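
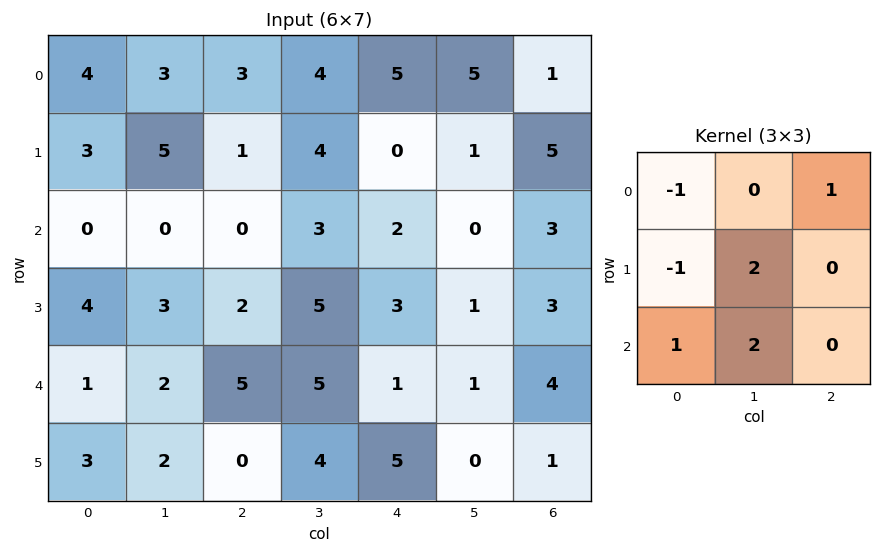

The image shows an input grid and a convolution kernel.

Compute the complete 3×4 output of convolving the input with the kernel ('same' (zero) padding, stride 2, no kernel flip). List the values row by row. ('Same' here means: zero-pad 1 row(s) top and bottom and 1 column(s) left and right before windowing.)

Output[0,0]: The receptive field on the zero-padded input at this output position is [0 0 0 / 0 4 3 / 0 3 5]. Elementwise product with the kernel and sum: 0·-1 + 0·1 + 0·-1 + 4·2 + 0·1 + 3·2.
Output[0,1]: The receptive field on the zero-padded input at this output position is [0 0 0 / 3 3 4 / 5 1 4]. Elementwise product with the kernel and sum: 0·-1 + 0·1 + 3·-1 + 3·2 + 5·1 + 1·2.

14 10 10 8
13 6 9 12
11 12 7 8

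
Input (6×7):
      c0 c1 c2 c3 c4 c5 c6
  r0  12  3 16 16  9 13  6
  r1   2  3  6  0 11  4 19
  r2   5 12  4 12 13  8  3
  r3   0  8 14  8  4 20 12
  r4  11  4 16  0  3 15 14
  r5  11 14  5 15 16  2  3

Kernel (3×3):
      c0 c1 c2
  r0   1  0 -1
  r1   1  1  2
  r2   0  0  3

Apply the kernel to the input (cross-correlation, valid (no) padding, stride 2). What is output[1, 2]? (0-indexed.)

The receptive field on the input at this output position is [13 8 3 / 4 20 12 / 3 15 14]. Elementwise product with the kernel and sum: 13·1 + 3·-1 + 4·1 + 20·1 + 12·2 + 14·3.

100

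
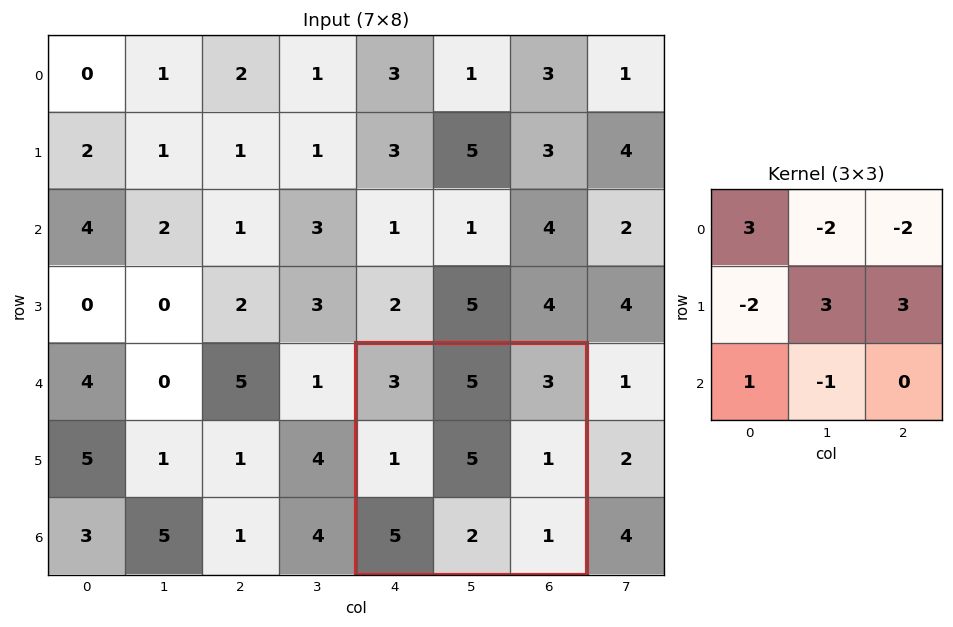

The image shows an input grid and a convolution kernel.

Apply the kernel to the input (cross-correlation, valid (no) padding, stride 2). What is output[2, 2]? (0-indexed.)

12

The receptive field on the input at this output position is [3 5 3 / 1 5 1 / 5 2 1]. Elementwise product with the kernel and sum: 3·3 + 5·-2 + 3·-2 + 1·-2 + 5·3 + 1·3 + 5·1 + 2·-1.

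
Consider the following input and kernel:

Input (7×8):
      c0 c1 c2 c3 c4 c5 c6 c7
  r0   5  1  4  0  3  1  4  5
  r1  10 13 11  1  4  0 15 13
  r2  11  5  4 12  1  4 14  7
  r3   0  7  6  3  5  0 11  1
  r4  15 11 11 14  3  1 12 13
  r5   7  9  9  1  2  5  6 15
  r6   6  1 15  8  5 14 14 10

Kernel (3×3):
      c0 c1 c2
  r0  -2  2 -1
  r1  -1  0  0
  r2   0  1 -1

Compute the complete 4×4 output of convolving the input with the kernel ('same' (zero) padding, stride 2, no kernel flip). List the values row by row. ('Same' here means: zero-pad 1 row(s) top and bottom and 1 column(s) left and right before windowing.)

Output[0,0]: The receptive field on the zero-padded input at this output position is [0 0 0 / 0 5 1 / 0 10 13]. Elementwise product with the kernel and sum: 0·-2 + 0·2 + 0·-1 + 0·-1 + 10·1 + 13·-1.

-3 9 4 1
0 -7 -1 23
-9 -8 -13 11
5 -2 -11 -27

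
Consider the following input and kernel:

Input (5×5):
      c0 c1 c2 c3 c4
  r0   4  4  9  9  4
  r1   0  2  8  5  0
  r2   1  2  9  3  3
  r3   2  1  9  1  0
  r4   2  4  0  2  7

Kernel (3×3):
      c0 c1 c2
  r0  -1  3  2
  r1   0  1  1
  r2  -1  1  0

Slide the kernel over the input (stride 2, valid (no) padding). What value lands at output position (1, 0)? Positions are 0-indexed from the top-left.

35

The receptive field on the input at this output position is [1 2 9 / 2 1 9 / 2 4 0]. Elementwise product with the kernel and sum: 1·-1 + 2·3 + 9·2 + 1·1 + 9·1 + 2·-1 + 4·1.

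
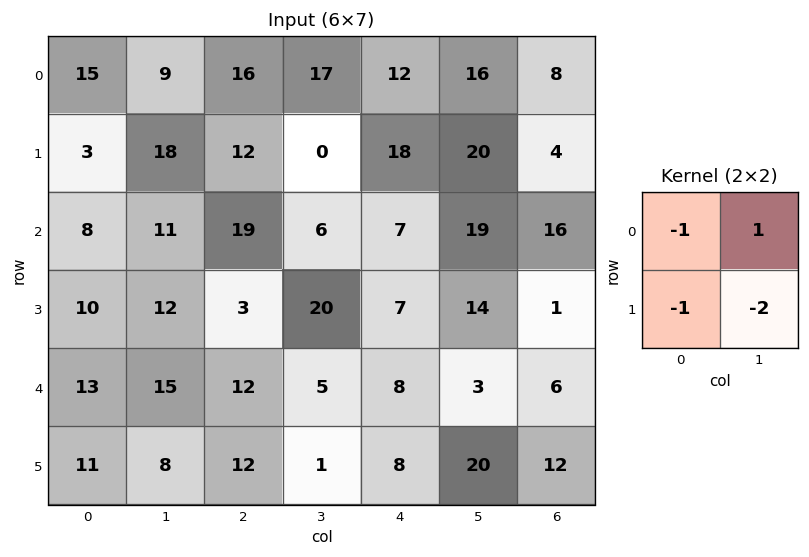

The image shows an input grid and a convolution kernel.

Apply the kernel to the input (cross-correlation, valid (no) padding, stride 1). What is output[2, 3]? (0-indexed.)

The receptive field on the input at this output position is [6 7 / 20 7]. Elementwise product with the kernel and sum: 6·-1 + 7·1 + 20·-1 + 7·-2.

-33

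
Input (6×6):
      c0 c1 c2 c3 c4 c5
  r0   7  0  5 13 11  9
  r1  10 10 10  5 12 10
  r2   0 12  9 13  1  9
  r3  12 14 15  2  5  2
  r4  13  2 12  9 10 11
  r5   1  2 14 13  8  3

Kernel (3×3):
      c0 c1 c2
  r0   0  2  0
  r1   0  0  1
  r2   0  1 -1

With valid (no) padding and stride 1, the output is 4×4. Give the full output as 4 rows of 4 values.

13 11 50 24
28 46 8 36
29 23 30 3
28 40 19 26

Output[0,0]: The receptive field on the input at this output position is [7 0 5 / 10 10 10 / 0 12 9]. Elementwise product with the kernel and sum: 0·2 + 10·1 + 12·1 + 9·-1.
Output[0,1]: The receptive field on the input at this output position is [0 5 13 / 10 10 5 / 12 9 13]. Elementwise product with the kernel and sum: 5·2 + 5·1 + 9·1 + 13·-1.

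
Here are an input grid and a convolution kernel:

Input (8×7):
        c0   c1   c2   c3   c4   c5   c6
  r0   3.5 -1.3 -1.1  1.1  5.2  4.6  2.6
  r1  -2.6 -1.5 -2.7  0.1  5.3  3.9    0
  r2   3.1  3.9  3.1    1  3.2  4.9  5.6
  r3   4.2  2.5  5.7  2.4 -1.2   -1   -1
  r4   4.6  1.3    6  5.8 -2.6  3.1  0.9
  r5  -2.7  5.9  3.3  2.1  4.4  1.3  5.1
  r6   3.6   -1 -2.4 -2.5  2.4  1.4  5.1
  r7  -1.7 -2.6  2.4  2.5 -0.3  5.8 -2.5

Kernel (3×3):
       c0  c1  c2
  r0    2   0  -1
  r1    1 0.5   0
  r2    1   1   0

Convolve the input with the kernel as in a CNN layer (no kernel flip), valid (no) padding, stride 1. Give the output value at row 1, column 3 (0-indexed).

The receptive field on the input at this output position is [0.1 5.3 3.9 / 1 3.2 4.9 / 2.4 -1.2 -1]. Elementwise product with the kernel and sum: 0.1·2 + 3.9·-1 + 1·1 + 3.2·0.5 + 2.4·1 + -1.2·1.

0.1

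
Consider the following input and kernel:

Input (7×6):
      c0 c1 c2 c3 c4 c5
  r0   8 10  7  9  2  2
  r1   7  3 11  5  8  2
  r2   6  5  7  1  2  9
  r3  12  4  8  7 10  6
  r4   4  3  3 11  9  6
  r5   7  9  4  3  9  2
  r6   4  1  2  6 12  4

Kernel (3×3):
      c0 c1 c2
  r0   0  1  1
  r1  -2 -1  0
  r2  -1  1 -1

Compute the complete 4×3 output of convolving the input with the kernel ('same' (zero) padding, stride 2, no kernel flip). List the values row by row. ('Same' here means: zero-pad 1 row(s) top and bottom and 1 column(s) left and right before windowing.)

Output[0,0]: The receptive field on the zero-padded input at this output position is [0 0 0 / 0 8 10 / 0 7 3]. Elementwise product with the kernel and sum: 0·1 + 0·1 + 0·-2 + 8·-1 + 0·-1 + 7·1 + 3·-1.

-4 -24 -19
12 -4 3
10 -2 -11
12 3 -13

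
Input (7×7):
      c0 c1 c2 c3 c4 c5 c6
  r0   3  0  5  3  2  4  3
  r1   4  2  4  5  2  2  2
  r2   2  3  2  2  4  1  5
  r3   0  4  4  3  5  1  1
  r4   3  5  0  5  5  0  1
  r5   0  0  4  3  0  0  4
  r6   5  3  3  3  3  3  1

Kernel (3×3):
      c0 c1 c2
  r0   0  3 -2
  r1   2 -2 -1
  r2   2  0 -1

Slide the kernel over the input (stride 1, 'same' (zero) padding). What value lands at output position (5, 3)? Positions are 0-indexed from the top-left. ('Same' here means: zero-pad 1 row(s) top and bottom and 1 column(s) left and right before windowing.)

10

The receptive field on the zero-padded input at this output position is [0 5 5 / 4 3 0 / 3 3 3]. Elementwise product with the kernel and sum: 5·3 + 5·-2 + 4·2 + 3·-2 + 0·-1 + 3·2 + 3·-1.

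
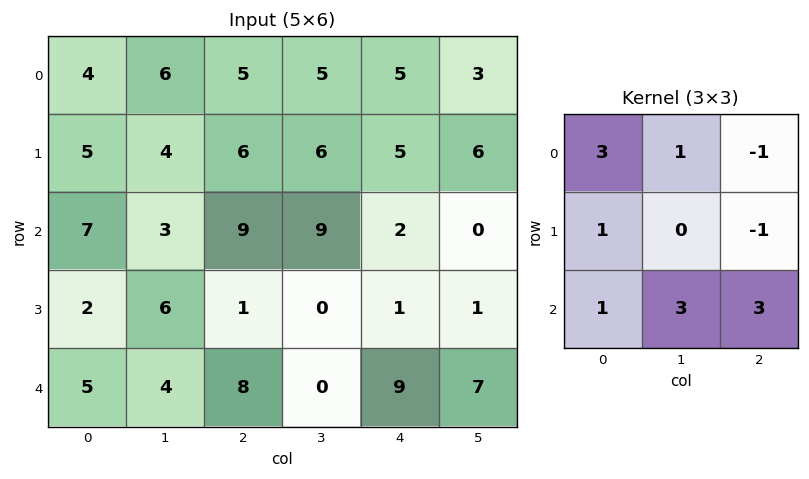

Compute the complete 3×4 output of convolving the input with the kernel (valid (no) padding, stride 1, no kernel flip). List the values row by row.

Output[0,0]: The receptive field on the input at this output position is [4 6 5 / 5 4 6 / 7 3 9]. Elementwise product with the kernel and sum: 4·3 + 6·1 + 5·-1 + 5·1 + 6·-1 + 7·1 + 3·3 + 9·3.

55 73 58 32
34 15 30 32
57 43 69 76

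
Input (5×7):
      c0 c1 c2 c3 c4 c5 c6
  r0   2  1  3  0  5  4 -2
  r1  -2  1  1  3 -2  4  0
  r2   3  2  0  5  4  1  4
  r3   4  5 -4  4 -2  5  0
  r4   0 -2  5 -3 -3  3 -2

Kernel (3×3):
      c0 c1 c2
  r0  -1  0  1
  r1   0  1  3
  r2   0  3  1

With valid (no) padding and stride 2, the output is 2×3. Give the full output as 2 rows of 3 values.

11 18 4
-11 -10 12

Output[0,0]: The receptive field on the input at this output position is [2 1 3 / -2 1 1 / 3 2 0]. Elementwise product with the kernel and sum: 2·-1 + 3·1 + 1·1 + 1·3 + 2·3 + 0·1.
Output[0,1]: The receptive field on the input at this output position is [3 0 5 / 1 3 -2 / 0 5 4]. Elementwise product with the kernel and sum: 3·-1 + 5·1 + 3·1 + -2·3 + 5·3 + 4·1.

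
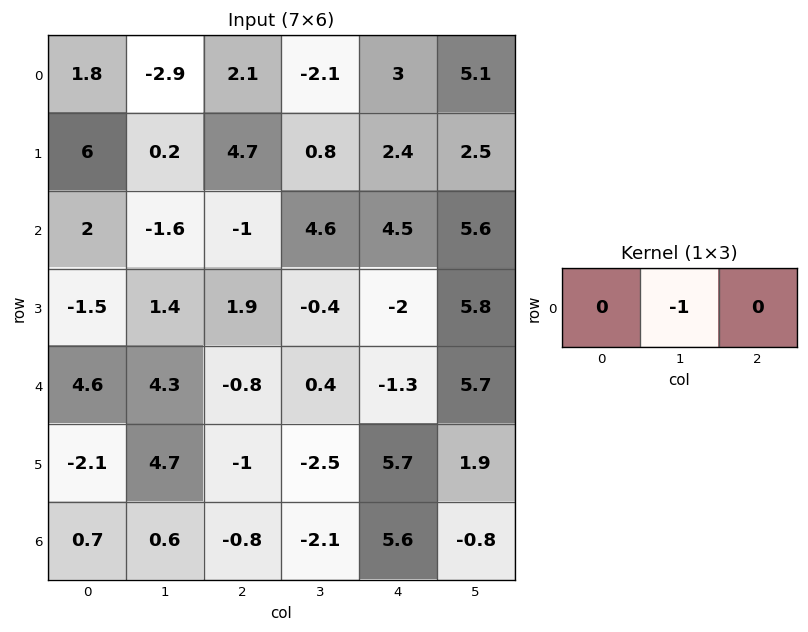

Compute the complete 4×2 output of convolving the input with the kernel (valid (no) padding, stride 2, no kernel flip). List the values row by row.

2.9 2.1
1.6 -4.6
-4.3 -0.4
-0.6 2.1

Output[0,0]: The receptive field on the input at this output position is [1.8 -2.9 2.1]. Elementwise product with the kernel and sum: -2.9·-1.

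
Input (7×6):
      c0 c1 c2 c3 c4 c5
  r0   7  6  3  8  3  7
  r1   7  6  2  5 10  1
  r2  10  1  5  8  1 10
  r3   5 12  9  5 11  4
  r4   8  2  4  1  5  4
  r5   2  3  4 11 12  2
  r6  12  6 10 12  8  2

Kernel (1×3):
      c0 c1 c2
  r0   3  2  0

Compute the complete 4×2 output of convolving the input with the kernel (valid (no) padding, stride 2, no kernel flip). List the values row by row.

33 25
32 31
28 14
48 54

Output[0,0]: The receptive field on the input at this output position is [7 6 3]. Elementwise product with the kernel and sum: 7·3 + 6·2.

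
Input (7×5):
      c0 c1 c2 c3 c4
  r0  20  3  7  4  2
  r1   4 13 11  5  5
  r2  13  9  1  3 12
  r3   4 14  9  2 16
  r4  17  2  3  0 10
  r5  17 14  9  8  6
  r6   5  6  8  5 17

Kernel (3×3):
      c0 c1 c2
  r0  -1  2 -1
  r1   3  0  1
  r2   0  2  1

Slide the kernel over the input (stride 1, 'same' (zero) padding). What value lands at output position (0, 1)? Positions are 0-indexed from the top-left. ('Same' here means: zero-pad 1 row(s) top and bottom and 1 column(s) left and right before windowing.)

104

The receptive field on the zero-padded input at this output position is [0 0 0 / 20 3 7 / 4 13 11]. Elementwise product with the kernel and sum: 0·-1 + 0·2 + 0·-1 + 20·3 + 7·1 + 13·2 + 11·1.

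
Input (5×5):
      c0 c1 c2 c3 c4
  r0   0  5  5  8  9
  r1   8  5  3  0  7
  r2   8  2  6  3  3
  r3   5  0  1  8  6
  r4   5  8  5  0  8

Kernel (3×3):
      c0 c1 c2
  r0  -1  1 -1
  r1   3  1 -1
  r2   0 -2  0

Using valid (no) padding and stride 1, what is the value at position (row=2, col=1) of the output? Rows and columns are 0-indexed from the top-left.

The receptive field on the input at this output position is [2 6 3 / 0 1 8 / 8 5 0]. Elementwise product with the kernel and sum: 2·-1 + 6·1 + 3·-1 + 0·3 + 1·1 + 8·-1 + 5·-2.

-16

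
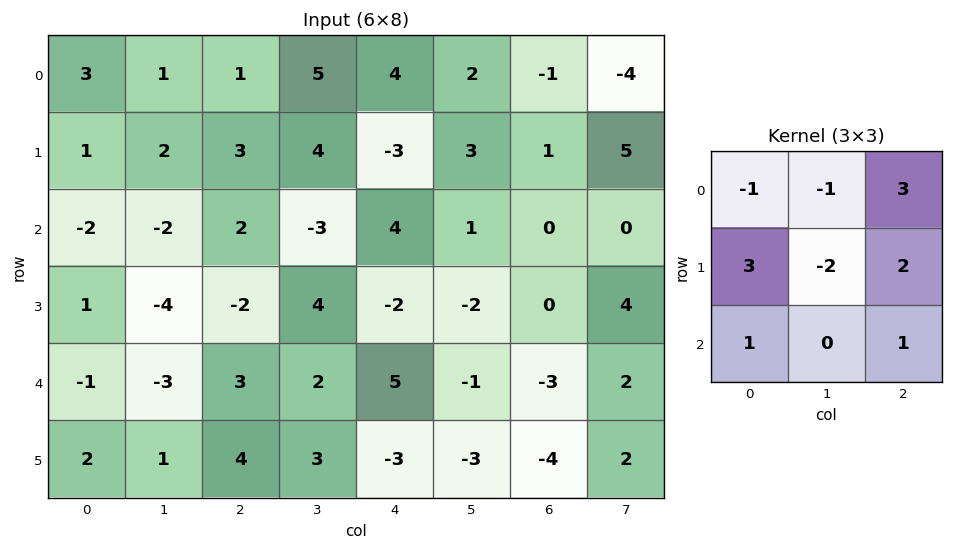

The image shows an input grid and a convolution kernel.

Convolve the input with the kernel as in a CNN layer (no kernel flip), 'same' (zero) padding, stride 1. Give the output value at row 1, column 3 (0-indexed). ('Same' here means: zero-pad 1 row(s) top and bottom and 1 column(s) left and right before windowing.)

The receptive field on the zero-padded input at this output position is [1 5 4 / 3 4 -3 / 2 -3 4]. Elementwise product with the kernel and sum: 1·-1 + 5·-1 + 4·3 + 3·3 + 4·-2 + -3·2 + 2·1 + 4·1.

7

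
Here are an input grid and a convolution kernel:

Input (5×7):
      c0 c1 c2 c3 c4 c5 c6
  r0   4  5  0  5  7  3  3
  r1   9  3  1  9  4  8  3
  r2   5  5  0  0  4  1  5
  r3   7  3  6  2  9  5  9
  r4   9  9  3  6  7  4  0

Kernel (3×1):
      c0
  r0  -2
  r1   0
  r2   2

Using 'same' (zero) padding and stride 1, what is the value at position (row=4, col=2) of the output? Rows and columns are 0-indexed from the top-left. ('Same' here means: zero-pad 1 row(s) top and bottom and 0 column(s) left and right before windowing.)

The receptive field on the zero-padded input at this output position is [6 / 3 / 0]. Elementwise product with the kernel and sum: 6·-2 + 0·2.

-12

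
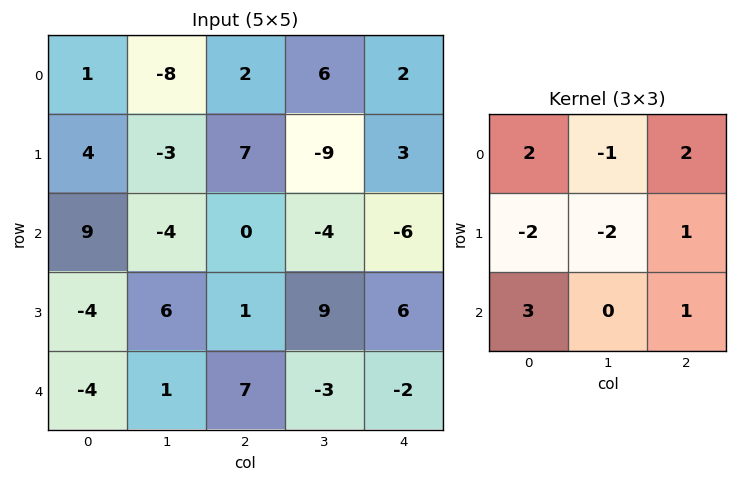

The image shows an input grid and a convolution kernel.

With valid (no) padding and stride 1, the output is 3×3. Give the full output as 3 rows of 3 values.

46 -39 3
4 0 40
14 -21 -3

Output[0,0]: The receptive field on the input at this output position is [1 -8 2 / 4 -3 7 / 9 -4 0]. Elementwise product with the kernel and sum: 1·2 + -8·-1 + 2·2 + 4·-2 + -3·-2 + 7·1 + 9·3 + 0·1.
Output[0,1]: The receptive field on the input at this output position is [-8 2 6 / -3 7 -9 / -4 0 -4]. Elementwise product with the kernel and sum: -8·2 + 2·-1 + 6·2 + -3·-2 + 7·-2 + -9·1 + -4·3 + -4·1.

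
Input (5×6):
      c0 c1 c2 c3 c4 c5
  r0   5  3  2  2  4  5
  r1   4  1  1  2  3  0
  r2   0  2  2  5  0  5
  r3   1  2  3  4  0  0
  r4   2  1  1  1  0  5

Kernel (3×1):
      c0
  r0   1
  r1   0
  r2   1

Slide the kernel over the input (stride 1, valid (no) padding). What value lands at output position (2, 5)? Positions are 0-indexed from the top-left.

The receptive field on the input at this output position is [5 / 0 / 5]. Elementwise product with the kernel and sum: 5·1 + 5·1.

10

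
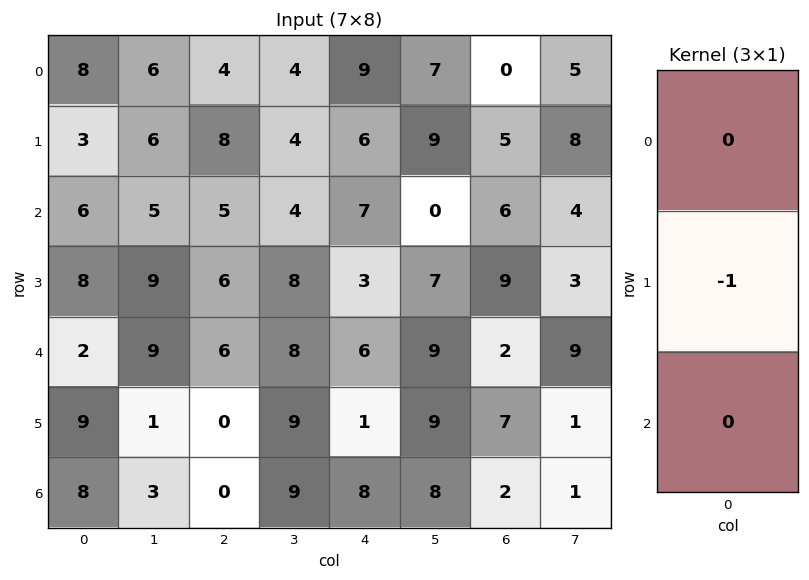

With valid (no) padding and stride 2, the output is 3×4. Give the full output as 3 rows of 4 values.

Output[0,0]: The receptive field on the input at this output position is [8 / 3 / 6]. Elementwise product with the kernel and sum: 3·-1.
Output[0,1]: The receptive field on the input at this output position is [4 / 8 / 5]. Elementwise product with the kernel and sum: 8·-1.

-3 -8 -6 -5
-8 -6 -3 -9
-9 0 -1 -7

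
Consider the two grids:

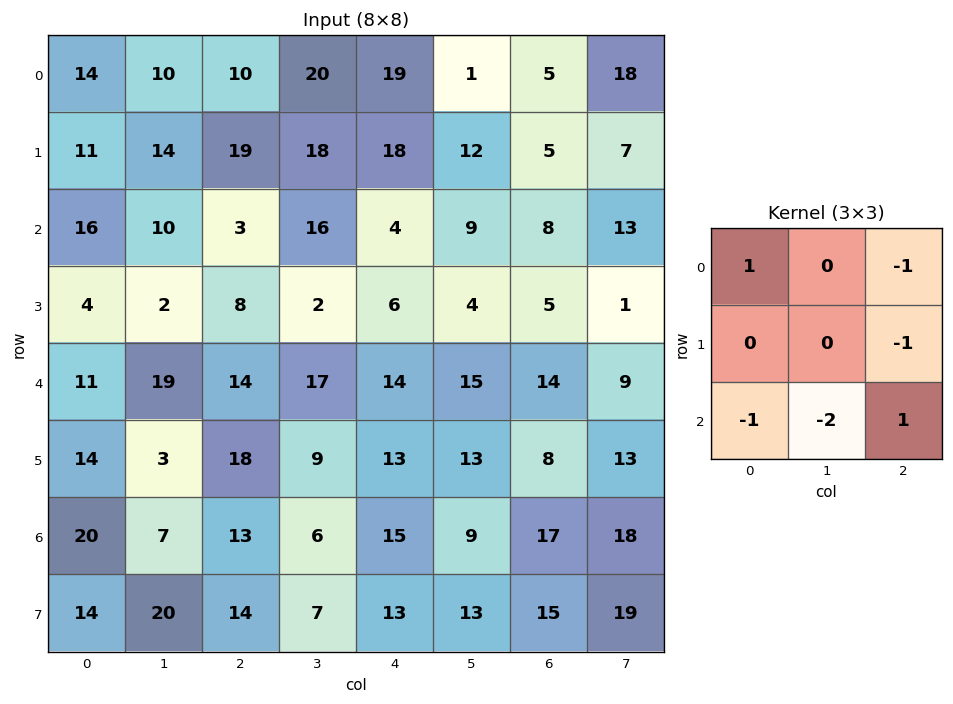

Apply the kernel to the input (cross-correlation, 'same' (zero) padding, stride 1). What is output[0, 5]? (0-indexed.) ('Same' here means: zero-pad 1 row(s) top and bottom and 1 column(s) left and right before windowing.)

The receptive field on the zero-padded input at this output position is [0 0 0 / 19 1 5 / 18 12 5]. Elementwise product with the kernel and sum: 0·1 + 0·-1 + 5·-1 + 18·-1 + 12·-2 + 5·1.

-42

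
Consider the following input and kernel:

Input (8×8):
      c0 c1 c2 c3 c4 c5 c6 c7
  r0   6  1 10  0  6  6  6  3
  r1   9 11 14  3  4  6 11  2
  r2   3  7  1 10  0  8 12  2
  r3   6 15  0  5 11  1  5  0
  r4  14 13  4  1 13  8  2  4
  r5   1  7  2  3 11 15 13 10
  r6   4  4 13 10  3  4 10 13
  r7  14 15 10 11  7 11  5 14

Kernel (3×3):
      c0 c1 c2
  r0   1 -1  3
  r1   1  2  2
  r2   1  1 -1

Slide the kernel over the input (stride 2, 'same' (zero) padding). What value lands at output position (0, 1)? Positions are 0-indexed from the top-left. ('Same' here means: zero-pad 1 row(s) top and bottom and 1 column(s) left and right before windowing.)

The receptive field on the zero-padded input at this output position is [0 0 0 / 1 10 0 / 11 14 3]. Elementwise product with the kernel and sum: 0·1 + 0·-1 + 0·3 + 1·1 + 10·2 + 0·2 + 11·1 + 14·1 + 3·-1.

43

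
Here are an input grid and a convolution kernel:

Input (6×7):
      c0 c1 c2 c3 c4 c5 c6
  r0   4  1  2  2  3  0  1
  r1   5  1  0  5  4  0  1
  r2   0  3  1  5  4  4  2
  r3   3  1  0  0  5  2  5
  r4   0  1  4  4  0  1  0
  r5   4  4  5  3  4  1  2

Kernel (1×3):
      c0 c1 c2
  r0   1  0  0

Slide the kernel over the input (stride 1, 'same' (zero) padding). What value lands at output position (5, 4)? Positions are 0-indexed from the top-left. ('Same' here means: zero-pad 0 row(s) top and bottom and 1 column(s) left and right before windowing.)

The receptive field on the zero-padded input at this output position is [3 4 1]. Elementwise product with the kernel and sum: 3·1.

3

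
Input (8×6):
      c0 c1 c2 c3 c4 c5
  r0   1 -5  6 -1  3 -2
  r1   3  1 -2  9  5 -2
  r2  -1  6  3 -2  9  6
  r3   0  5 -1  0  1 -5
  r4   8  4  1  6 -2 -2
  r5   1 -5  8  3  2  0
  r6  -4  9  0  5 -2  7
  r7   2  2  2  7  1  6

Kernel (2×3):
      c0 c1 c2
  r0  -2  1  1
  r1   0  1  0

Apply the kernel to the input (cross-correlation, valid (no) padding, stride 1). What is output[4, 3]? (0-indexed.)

The receptive field on the input at this output position is [6 -2 -2 / 3 2 0]. Elementwise product with the kernel and sum: 6·-2 + -2·1 + -2·1 + 2·1.

-14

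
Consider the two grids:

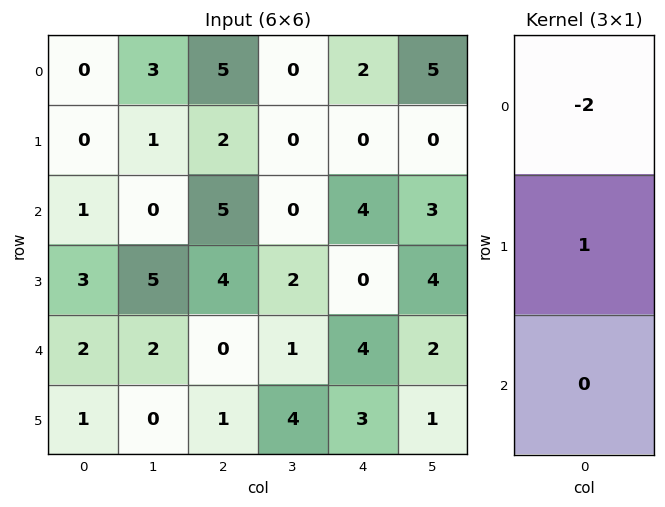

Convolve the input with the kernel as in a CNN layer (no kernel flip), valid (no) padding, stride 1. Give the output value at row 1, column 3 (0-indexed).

0

The receptive field on the input at this output position is [0 / 0 / 2]. Elementwise product with the kernel and sum: 0·-2 + 0·1.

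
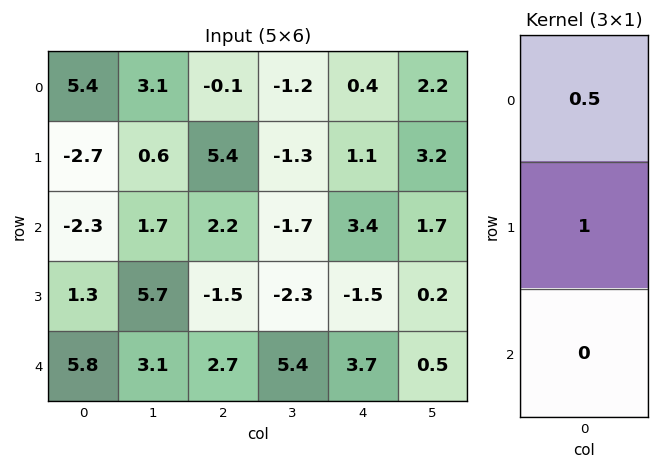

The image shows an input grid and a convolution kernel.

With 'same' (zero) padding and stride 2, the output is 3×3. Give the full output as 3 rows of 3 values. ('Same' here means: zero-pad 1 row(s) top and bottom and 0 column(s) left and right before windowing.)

Output[0,0]: The receptive field on the zero-padded input at this output position is [0 / 5.4 / -2.7]. Elementwise product with the kernel and sum: 0·0.5 + 5.4·1.
Output[0,1]: The receptive field on the zero-padded input at this output position is [0 / -0.1 / 5.4]. Elementwise product with the kernel and sum: 0·0.5 + -0.1·1.

5.4 -0.1 0.4
-3.65 4.9 3.95
6.45 1.95 2.95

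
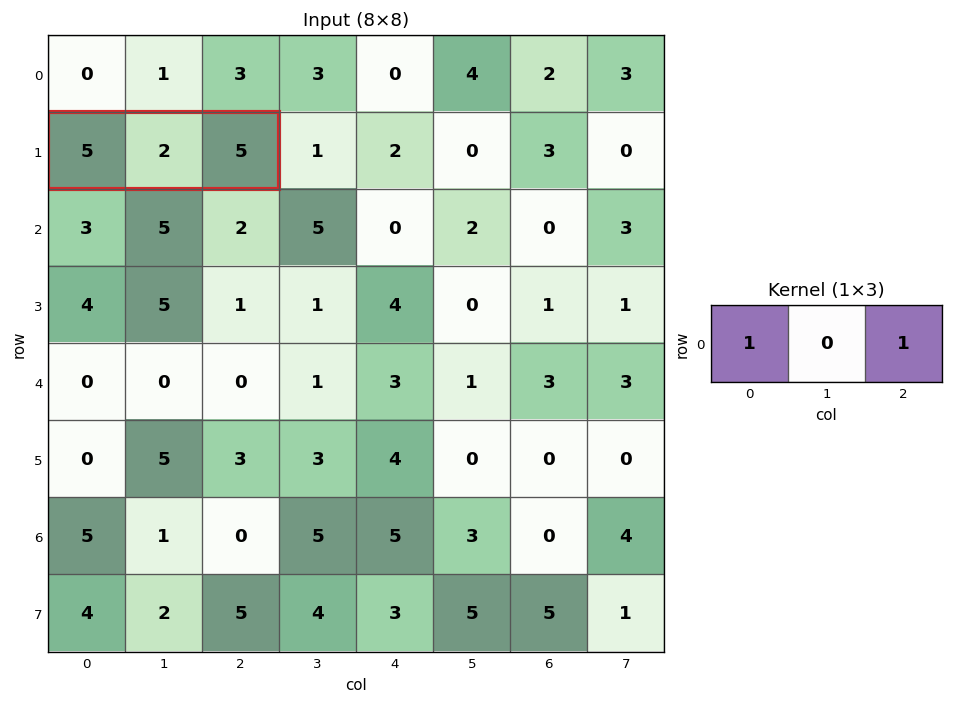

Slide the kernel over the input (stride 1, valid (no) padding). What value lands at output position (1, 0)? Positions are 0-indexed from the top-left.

The receptive field on the input at this output position is [5 2 5]. Elementwise product with the kernel and sum: 5·1 + 5·1.

10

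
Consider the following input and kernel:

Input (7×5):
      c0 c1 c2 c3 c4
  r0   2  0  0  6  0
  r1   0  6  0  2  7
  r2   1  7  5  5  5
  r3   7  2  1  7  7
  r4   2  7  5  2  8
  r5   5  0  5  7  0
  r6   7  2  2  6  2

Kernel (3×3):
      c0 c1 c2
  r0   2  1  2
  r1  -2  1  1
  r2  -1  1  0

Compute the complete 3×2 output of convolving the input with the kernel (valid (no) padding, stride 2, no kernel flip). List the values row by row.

16 15
13 34
11 29

Output[0,0]: The receptive field on the input at this output position is [2 0 0 / 0 6 0 / 1 7 5]. Elementwise product with the kernel and sum: 2·2 + 0·1 + 0·2 + 0·-2 + 6·1 + 0·1 + 1·-1 + 7·1.
Output[0,1]: The receptive field on the input at this output position is [0 6 0 / 0 2 7 / 5 5 5]. Elementwise product with the kernel and sum: 0·2 + 6·1 + 0·2 + 0·-2 + 2·1 + 7·1 + 5·-1 + 5·1.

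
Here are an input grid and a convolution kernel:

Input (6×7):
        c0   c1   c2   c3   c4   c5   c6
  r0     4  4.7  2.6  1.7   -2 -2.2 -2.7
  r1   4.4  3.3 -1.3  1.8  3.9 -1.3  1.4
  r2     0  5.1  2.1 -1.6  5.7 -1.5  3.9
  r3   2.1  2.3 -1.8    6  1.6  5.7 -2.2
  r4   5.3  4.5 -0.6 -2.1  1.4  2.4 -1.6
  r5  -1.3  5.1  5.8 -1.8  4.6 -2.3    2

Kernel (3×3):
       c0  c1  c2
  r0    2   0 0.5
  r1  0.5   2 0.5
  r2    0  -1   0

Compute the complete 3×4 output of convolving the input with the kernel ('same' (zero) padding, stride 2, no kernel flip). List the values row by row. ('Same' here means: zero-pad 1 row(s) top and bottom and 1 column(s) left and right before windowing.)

5.95 9.7 -8.15 -7.9
2.1 15.25 11.2 6.65
15.3 1.8 13.2 7.4

Output[0,0]: The receptive field on the zero-padded input at this output position is [0 0 0 / 0 4 4.7 / 0 4.4 3.3]. Elementwise product with the kernel and sum: 0·2 + 0·0.5 + 0·0.5 + 4·2 + 4.7·0.5 + 4.4·-1.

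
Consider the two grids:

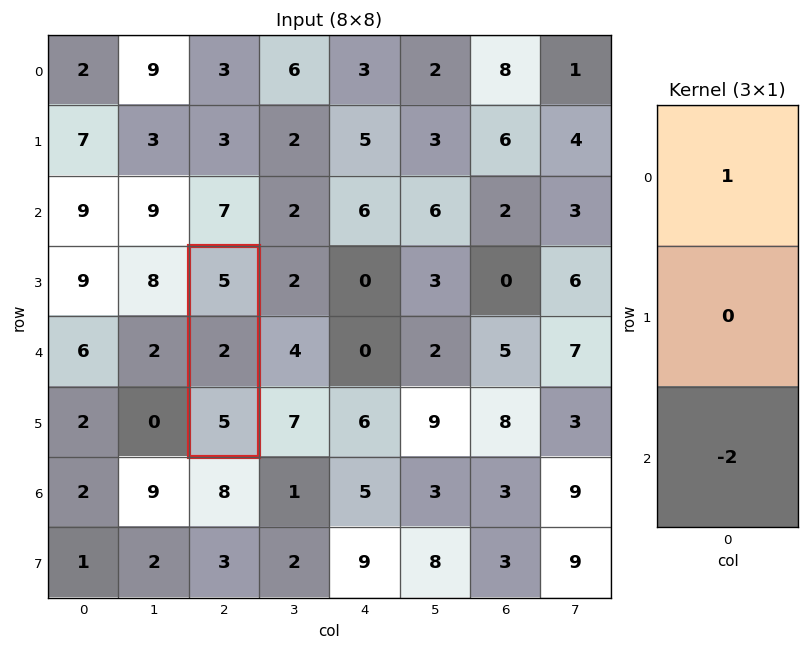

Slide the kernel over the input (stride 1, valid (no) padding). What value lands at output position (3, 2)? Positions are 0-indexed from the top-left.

-5

The receptive field on the input at this output position is [5 / 2 / 5]. Elementwise product with the kernel and sum: 5·1 + 5·-2.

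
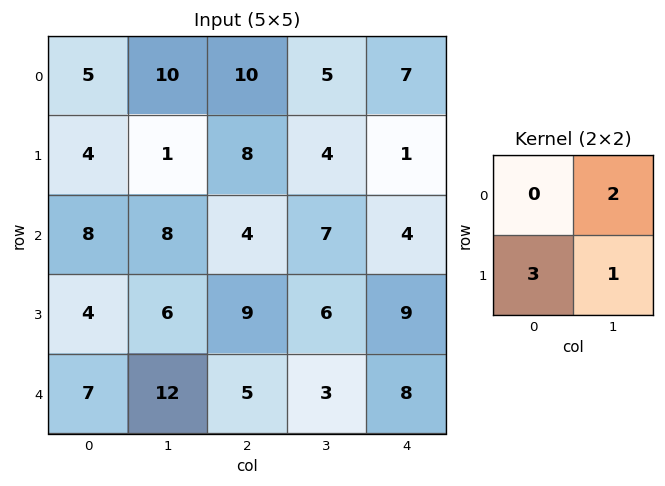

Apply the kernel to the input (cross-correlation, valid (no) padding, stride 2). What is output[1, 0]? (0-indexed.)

The receptive field on the input at this output position is [8 8 / 4 6]. Elementwise product with the kernel and sum: 8·2 + 4·3 + 6·1.

34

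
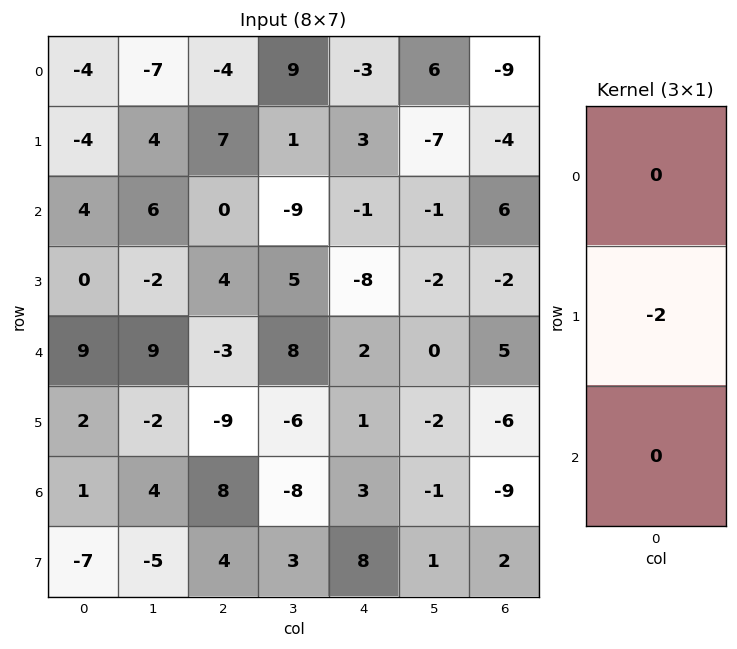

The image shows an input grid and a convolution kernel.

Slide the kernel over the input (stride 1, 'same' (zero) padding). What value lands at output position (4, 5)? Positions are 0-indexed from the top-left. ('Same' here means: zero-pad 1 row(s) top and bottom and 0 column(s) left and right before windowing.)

The receptive field on the zero-padded input at this output position is [-2 / 0 / -2]. Elementwise product with the kernel and sum: 0·-2.

0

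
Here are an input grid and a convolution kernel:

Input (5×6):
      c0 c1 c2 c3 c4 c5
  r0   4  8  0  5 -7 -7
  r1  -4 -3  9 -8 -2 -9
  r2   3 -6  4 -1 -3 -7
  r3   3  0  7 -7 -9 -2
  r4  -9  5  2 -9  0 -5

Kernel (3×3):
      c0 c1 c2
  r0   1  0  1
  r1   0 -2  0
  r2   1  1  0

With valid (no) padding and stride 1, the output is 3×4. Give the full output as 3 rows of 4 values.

7 -7 12 -2
20 -12 9 -27
3 -14 8 1

Output[0,0]: The receptive field on the input at this output position is [4 8 0 / -4 -3 9 / 3 -6 4]. Elementwise product with the kernel and sum: 4·1 + 0·1 + -3·-2 + 3·1 + -6·1.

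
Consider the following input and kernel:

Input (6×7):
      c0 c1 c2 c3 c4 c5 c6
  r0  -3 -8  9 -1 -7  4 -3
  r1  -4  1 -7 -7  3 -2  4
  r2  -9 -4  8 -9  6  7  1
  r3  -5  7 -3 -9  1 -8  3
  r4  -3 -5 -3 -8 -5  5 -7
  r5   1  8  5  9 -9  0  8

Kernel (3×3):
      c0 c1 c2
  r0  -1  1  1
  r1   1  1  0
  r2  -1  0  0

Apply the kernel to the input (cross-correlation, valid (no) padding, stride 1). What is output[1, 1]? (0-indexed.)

The receptive field on the input at this output position is [1 -7 -7 / -4 8 -9 / 7 -3 -9]. Elementwise product with the kernel and sum: 1·-1 + -7·1 + -7·1 + -4·1 + 8·1 + 7·-1.

-18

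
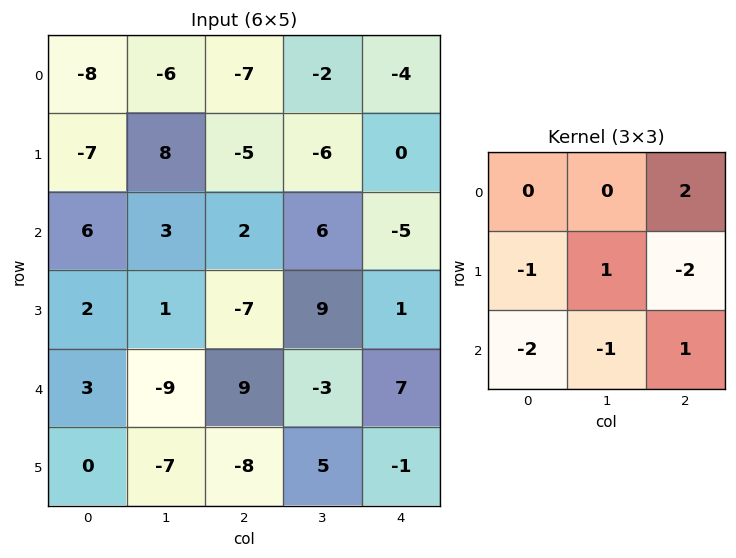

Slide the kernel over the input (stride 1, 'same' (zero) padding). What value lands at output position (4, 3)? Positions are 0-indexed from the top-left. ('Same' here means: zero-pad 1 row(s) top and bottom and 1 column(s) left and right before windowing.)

The receptive field on the zero-padded input at this output position is [-7 9 1 / 9 -3 7 / -8 5 -1]. Elementwise product with the kernel and sum: 1·2 + 9·-1 + -3·1 + 7·-2 + -8·-2 + 5·-1 + -1·1.

-14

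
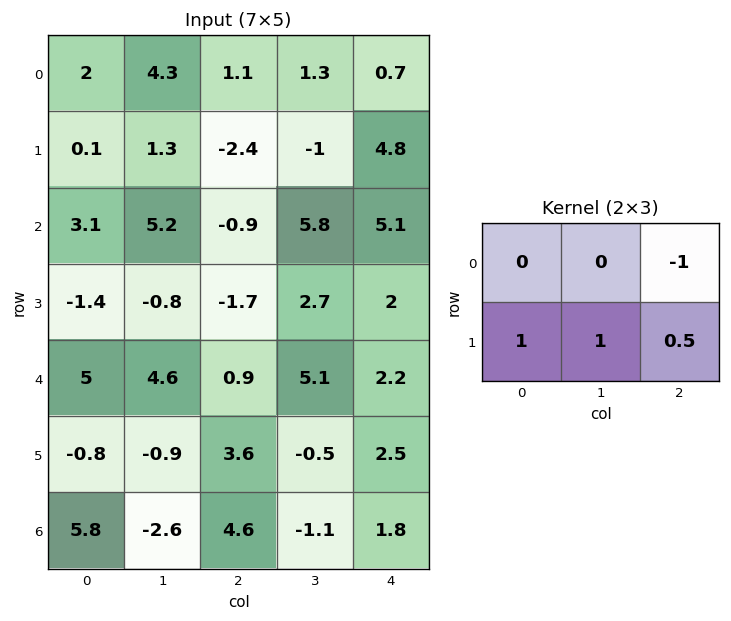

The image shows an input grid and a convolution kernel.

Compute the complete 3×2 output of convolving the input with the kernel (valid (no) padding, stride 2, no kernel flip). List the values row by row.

Output[0,0]: The receptive field on the input at this output position is [2 4.3 1.1 / 0.1 1.3 -2.4]. Elementwise product with the kernel and sum: 1.1·-1 + 0.1·1 + 1.3·1 + -2.4·0.5.
Output[0,1]: The receptive field on the input at this output position is [1.1 1.3 0.7 / -2.4 -1 4.8]. Elementwise product with the kernel and sum: 0.7·-1 + -2.4·1 + -1·1 + 4.8·0.5.

-0.9 -1.7
-2.15 -3.1
-0.8 2.15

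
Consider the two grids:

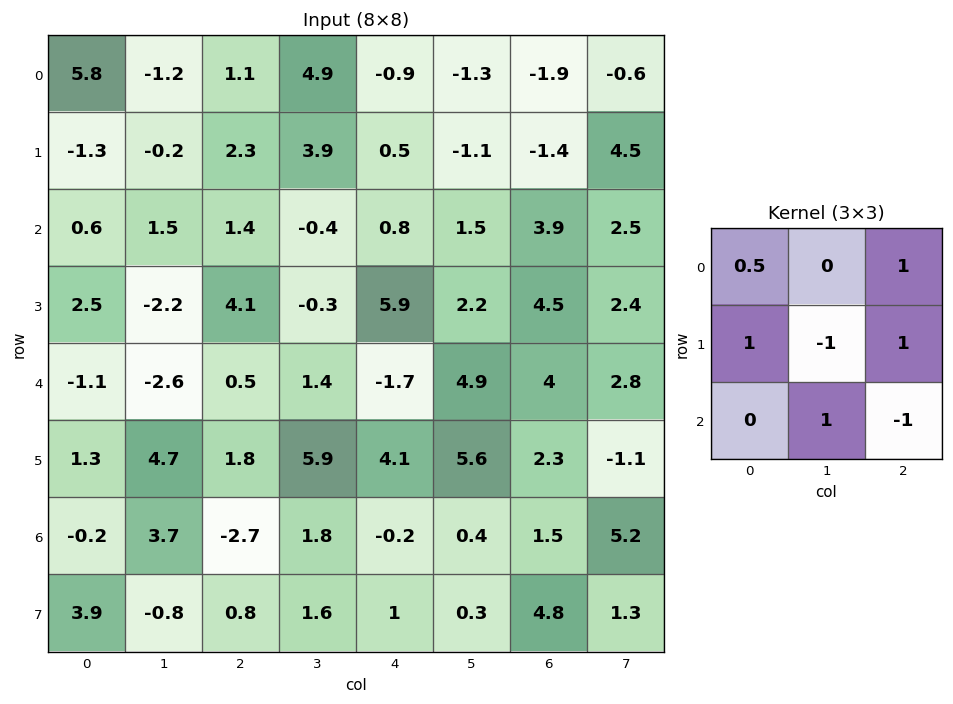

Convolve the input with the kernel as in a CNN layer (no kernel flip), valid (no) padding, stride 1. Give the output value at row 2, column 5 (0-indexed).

4.55

The receptive field on the input at this output position is [1.5 3.9 2.5 / 2.2 4.5 2.4 / 4.9 4 2.8]. Elementwise product with the kernel and sum: 1.5·0.5 + 2.5·1 + 2.2·1 + 4.5·-1 + 2.4·1 + 4·1 + 2.8·-1.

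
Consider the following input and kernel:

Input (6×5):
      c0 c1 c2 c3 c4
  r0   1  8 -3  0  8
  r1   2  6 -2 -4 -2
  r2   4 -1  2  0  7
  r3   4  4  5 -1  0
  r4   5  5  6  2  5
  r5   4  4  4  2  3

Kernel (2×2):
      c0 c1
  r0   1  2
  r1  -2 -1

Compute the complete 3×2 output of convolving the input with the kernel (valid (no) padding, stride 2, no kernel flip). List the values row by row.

7 5
-10 -7
3 0

Output[0,0]: The receptive field on the input at this output position is [1 8 / 2 6]. Elementwise product with the kernel and sum: 1·1 + 8·2 + 2·-2 + 6·-1.
Output[0,1]: The receptive field on the input at this output position is [-3 0 / -2 -4]. Elementwise product with the kernel and sum: -3·1 + 0·2 + -2·-2 + -4·-1.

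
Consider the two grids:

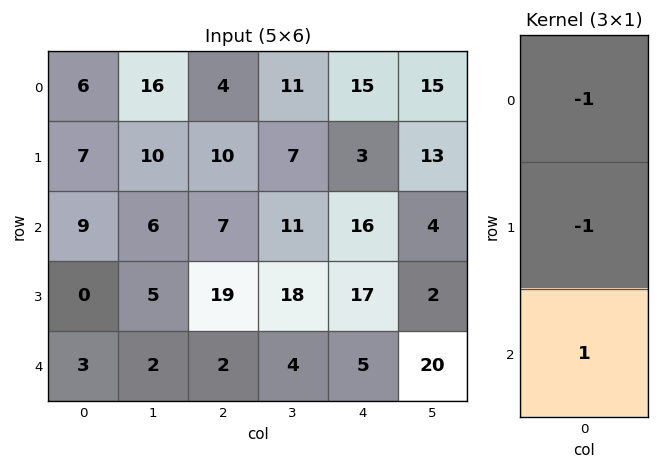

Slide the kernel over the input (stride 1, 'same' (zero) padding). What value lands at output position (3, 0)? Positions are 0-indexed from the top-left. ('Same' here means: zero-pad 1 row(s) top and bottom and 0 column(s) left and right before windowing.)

The receptive field on the zero-padded input at this output position is [9 / 0 / 3]. Elementwise product with the kernel and sum: 9·-1 + 0·-1 + 3·1.

-6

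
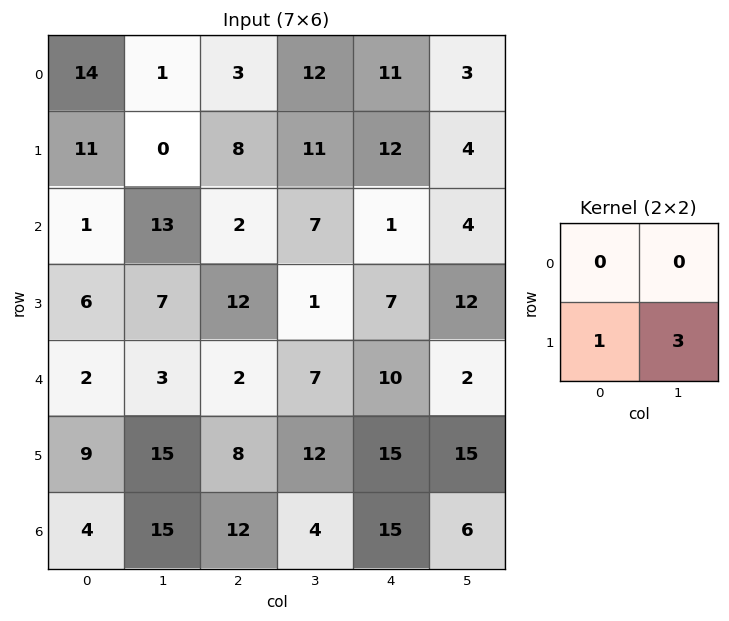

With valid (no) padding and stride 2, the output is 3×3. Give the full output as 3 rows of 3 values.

Output[0,0]: The receptive field on the input at this output position is [14 1 / 11 0]. Elementwise product with the kernel and sum: 11·1 + 0·3.

11 41 24
27 15 43
54 44 60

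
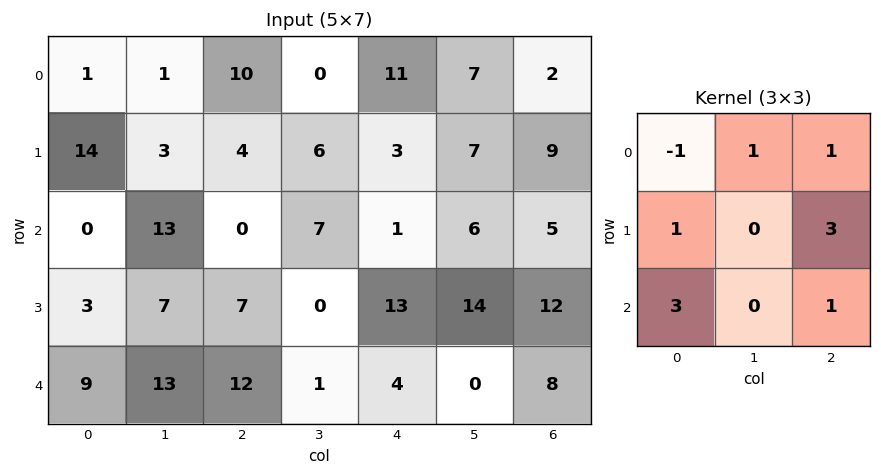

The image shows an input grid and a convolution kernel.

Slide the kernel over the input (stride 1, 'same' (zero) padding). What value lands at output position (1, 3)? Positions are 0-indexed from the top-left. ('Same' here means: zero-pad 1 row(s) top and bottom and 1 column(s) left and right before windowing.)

The receptive field on the zero-padded input at this output position is [10 0 11 / 4 6 3 / 0 7 1]. Elementwise product with the kernel and sum: 10·-1 + 0·1 + 11·1 + 4·1 + 3·3 + 0·3 + 1·1.

15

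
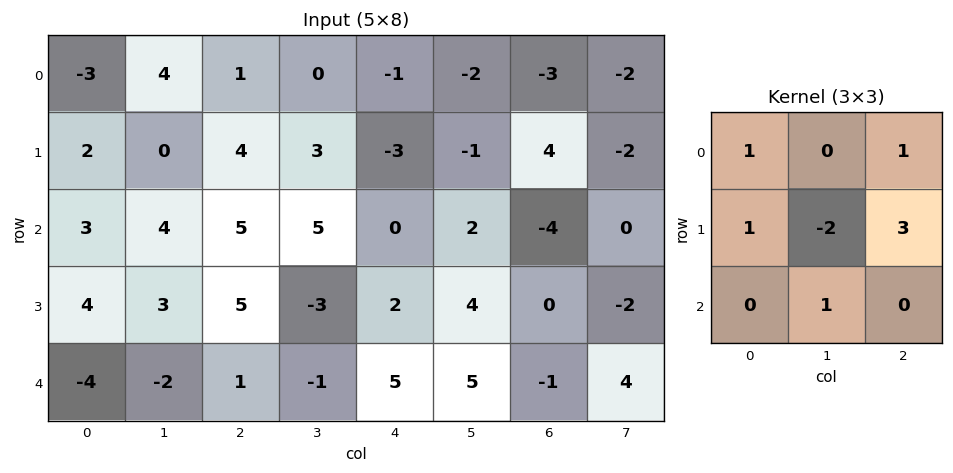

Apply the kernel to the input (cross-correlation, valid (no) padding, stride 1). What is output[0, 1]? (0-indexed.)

The receptive field on the input at this output position is [4 1 0 / 0 4 3 / 4 5 5]. Elementwise product with the kernel and sum: 4·1 + 0·1 + 0·1 + 4·-2 + 3·3 + 5·1.

10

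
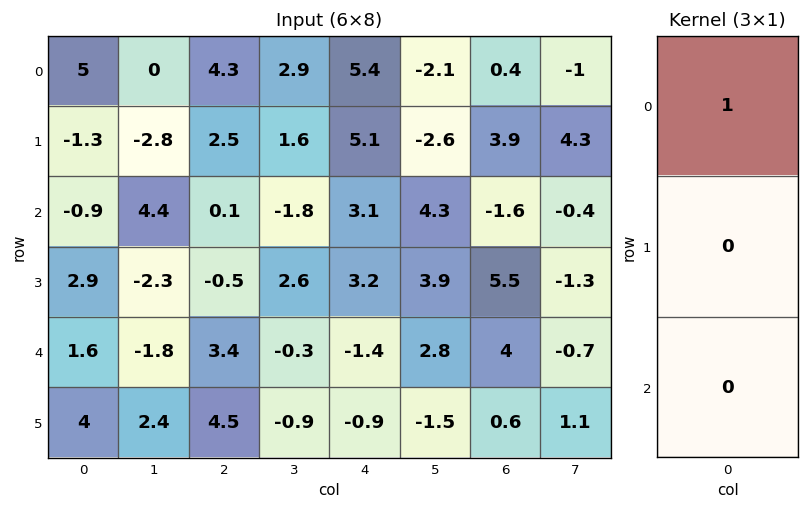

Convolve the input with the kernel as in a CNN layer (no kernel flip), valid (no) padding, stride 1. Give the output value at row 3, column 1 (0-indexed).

The receptive field on the input at this output position is [-2.3 / -1.8 / 2.4]. Elementwise product with the kernel and sum: -2.3·1.

-2.3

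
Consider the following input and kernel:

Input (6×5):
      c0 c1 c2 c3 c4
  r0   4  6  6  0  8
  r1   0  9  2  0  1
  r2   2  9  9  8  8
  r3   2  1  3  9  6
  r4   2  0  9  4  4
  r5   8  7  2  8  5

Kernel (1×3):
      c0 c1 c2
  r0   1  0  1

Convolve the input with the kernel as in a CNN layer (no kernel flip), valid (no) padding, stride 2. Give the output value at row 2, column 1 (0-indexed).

The receptive field on the input at this output position is [9 4 4]. Elementwise product with the kernel and sum: 9·1 + 4·1.

13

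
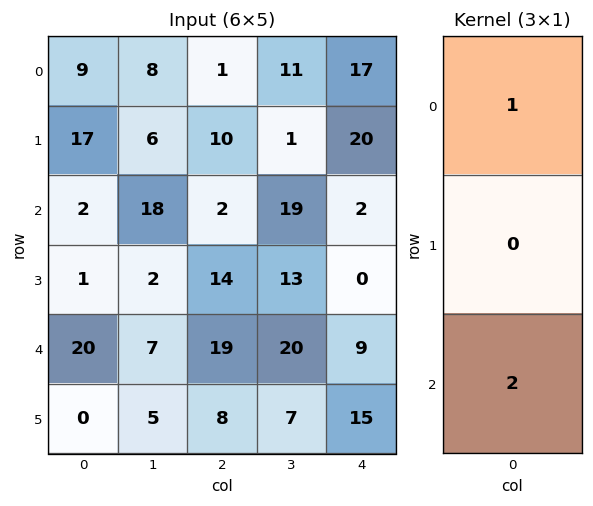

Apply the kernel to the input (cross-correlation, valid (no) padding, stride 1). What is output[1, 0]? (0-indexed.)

19

The receptive field on the input at this output position is [17 / 2 / 1]. Elementwise product with the kernel and sum: 17·1 + 1·2.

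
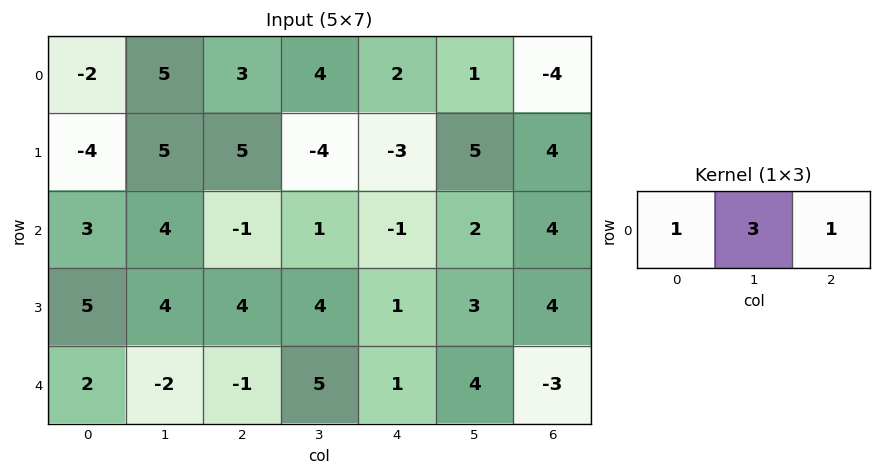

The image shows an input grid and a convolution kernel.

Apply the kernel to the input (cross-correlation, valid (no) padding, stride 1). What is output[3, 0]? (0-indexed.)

The receptive field on the input at this output position is [5 4 4]. Elementwise product with the kernel and sum: 5·1 + 4·3 + 4·1.

21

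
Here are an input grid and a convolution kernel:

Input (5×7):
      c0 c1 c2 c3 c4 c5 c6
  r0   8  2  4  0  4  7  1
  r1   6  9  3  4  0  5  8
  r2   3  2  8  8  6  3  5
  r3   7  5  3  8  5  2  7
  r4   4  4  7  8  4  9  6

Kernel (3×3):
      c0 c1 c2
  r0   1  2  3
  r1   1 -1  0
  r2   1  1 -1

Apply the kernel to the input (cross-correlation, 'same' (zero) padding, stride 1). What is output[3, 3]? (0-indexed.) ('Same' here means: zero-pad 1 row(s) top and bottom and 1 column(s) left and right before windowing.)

48

The receptive field on the zero-padded input at this output position is [8 8 6 / 3 8 5 / 7 8 4]. Elementwise product with the kernel and sum: 8·1 + 8·2 + 6·3 + 3·1 + 8·-1 + 7·1 + 8·1 + 4·-1.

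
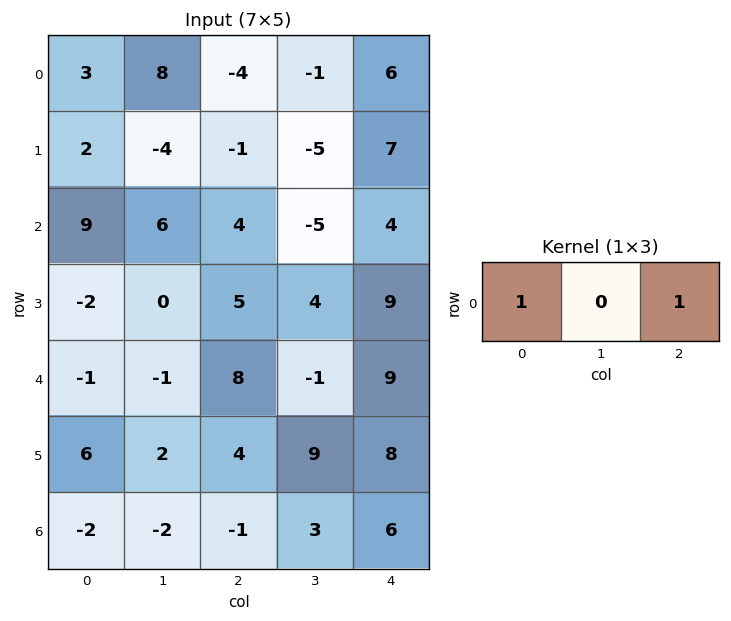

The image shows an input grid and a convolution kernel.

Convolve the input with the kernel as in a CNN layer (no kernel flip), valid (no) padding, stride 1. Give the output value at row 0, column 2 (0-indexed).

2

The receptive field on the input at this output position is [-4 -1 6]. Elementwise product with the kernel and sum: -4·1 + 6·1.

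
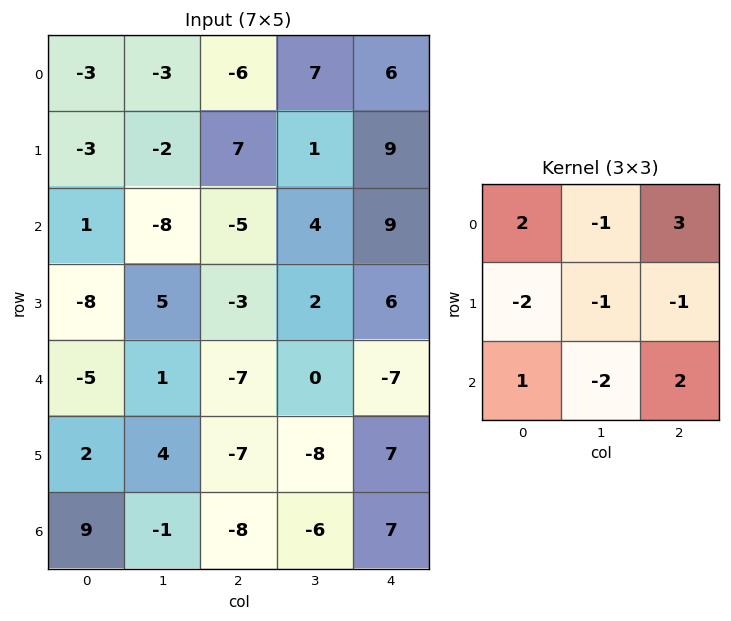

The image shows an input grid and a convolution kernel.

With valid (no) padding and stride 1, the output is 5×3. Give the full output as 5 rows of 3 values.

-13 27 -20
4 24 42
-12 7 -10
-34 26 54
-38 19 -2

Output[0,0]: The receptive field on the input at this output position is [-3 -3 -6 / -3 -2 7 / 1 -8 -5]. Elementwise product with the kernel and sum: -3·2 + -3·-1 + -6·3 + -3·-2 + -2·-1 + 7·-1 + 1·1 + -8·-2 + -5·2.
Output[0,1]: The receptive field on the input at this output position is [-3 -6 7 / -2 7 1 / -8 -5 4]. Elementwise product with the kernel and sum: -3·2 + -6·-1 + 7·3 + -2·-2 + 7·-1 + 1·-1 + -8·1 + -5·-2 + 4·2.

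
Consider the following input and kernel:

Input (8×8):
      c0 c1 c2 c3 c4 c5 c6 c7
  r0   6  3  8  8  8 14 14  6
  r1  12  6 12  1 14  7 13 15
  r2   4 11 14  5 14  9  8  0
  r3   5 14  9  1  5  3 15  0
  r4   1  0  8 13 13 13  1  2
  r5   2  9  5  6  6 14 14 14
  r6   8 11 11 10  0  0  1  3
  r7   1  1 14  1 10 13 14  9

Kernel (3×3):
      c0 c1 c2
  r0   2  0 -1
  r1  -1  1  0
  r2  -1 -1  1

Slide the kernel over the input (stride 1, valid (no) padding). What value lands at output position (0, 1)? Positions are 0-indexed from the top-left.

The receptive field on the input at this output position is [3 8 8 / 6 12 1 / 11 14 5]. Elementwise product with the kernel and sum: 3·2 + 8·-1 + 6·-1 + 12·1 + 11·-1 + 14·-1 + 5·1.

-16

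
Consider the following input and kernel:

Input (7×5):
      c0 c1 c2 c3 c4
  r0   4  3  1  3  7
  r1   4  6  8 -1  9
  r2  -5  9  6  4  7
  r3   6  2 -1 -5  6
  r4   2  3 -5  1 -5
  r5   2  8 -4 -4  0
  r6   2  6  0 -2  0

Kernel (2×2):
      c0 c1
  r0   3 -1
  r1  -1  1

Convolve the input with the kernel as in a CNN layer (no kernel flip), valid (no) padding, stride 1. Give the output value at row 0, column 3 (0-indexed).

The receptive field on the input at this output position is [3 7 / -1 9]. Elementwise product with the kernel and sum: 3·3 + 7·-1 + -1·-1 + 9·1.

12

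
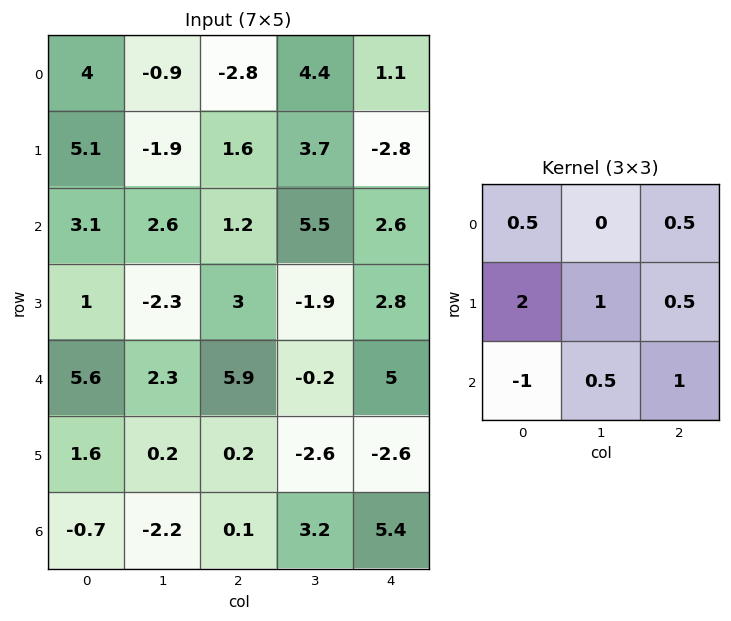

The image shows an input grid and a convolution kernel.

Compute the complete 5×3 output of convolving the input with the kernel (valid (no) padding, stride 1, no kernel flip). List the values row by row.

9.1 4.9 8.8
13.6 11.95 7.45
4.8 1.95 6.4
17.15 5.6 12.9
8.95 5.8 8.85

Output[0,0]: The receptive field on the input at this output position is [4 -0.9 -2.8 / 5.1 -1.9 1.6 / 3.1 2.6 1.2]. Elementwise product with the kernel and sum: 4·0.5 + -2.8·0.5 + 5.1·2 + -1.9·1 + 1.6·0.5 + 3.1·-1 + 2.6·0.5 + 1.2·1.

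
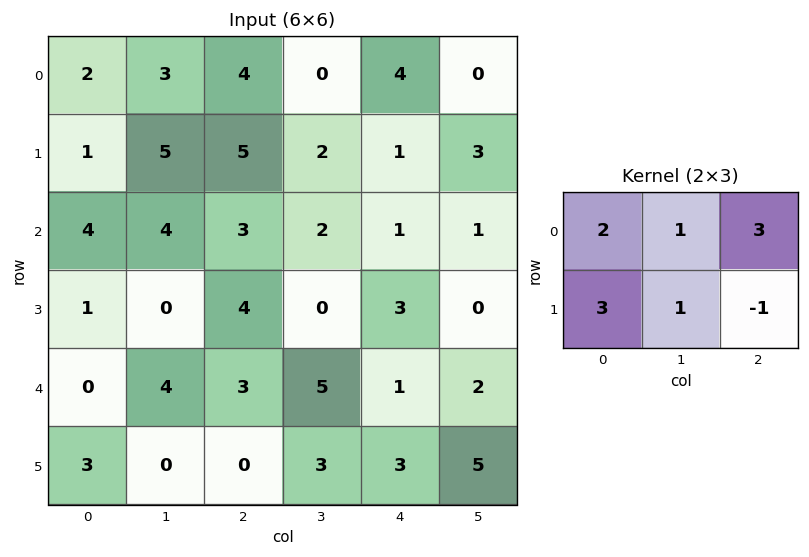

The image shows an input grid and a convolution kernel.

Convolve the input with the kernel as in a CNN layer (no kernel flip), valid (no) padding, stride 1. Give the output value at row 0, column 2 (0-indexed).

The receptive field on the input at this output position is [4 0 4 / 5 2 1]. Elementwise product with the kernel and sum: 4·2 + 0·1 + 4·3 + 5·3 + 2·1 + 1·-1.

36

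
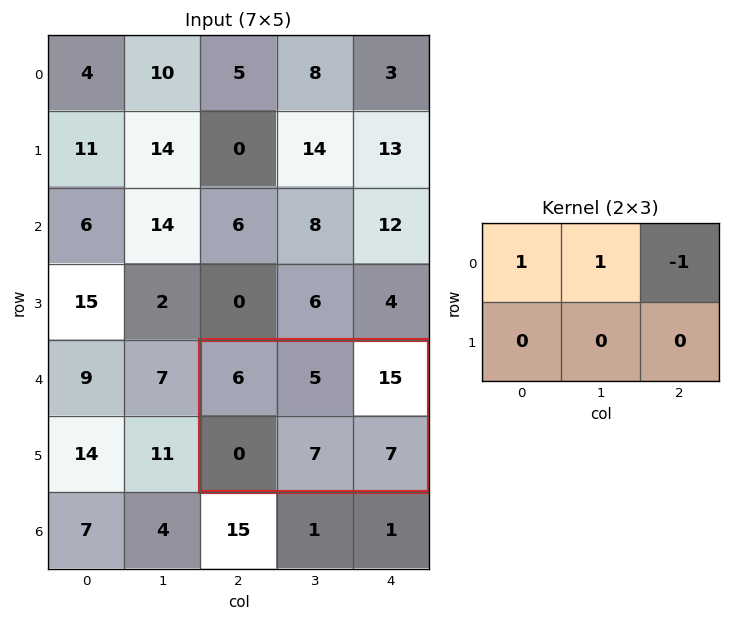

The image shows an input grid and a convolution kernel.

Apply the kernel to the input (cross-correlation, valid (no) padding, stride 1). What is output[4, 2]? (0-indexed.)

-4

The receptive field on the input at this output position is [6 5 15 / 0 7 7]. Elementwise product with the kernel and sum: 6·1 + 5·1 + 15·-1.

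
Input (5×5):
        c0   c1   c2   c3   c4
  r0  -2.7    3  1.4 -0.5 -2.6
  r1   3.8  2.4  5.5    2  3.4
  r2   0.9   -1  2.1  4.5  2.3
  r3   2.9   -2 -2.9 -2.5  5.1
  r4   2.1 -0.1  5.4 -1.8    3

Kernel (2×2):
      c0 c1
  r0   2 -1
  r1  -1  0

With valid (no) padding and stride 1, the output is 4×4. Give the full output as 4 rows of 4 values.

-12.2 2.2 -2.2 -0.4
4.3 0.3 6.9 -3.9
-0.1 -2.1 2.6 9.2
5.7 -1 -8.7 -8.3

Output[0,0]: The receptive field on the input at this output position is [-2.7 3 / 3.8 2.4]. Elementwise product with the kernel and sum: -2.7·2 + 3·-1 + 3.8·-1.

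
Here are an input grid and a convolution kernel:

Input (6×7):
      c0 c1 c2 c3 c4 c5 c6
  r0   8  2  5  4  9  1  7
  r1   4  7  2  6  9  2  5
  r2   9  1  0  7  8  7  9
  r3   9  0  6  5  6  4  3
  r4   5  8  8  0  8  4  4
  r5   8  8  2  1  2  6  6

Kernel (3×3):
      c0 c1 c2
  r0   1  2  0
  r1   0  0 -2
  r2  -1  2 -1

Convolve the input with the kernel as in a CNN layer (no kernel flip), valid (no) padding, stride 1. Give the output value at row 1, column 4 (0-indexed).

-6

The receptive field on the input at this output position is [9 2 5 / 8 7 9 / 6 4 3]. Elementwise product with the kernel and sum: 9·1 + 2·2 + 9·-2 + 6·-1 + 4·2 + 3·-1.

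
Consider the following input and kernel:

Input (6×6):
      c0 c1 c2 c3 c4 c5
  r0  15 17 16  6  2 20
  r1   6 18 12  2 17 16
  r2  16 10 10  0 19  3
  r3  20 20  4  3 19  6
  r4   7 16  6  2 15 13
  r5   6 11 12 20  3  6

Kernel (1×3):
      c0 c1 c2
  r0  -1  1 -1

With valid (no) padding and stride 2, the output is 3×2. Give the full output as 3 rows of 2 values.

-14 -12
-16 -29
3 -19

Output[0,0]: The receptive field on the input at this output position is [15 17 16]. Elementwise product with the kernel and sum: 15·-1 + 17·1 + 16·-1.
Output[0,1]: The receptive field on the input at this output position is [16 6 2]. Elementwise product with the kernel and sum: 16·-1 + 6·1 + 2·-1.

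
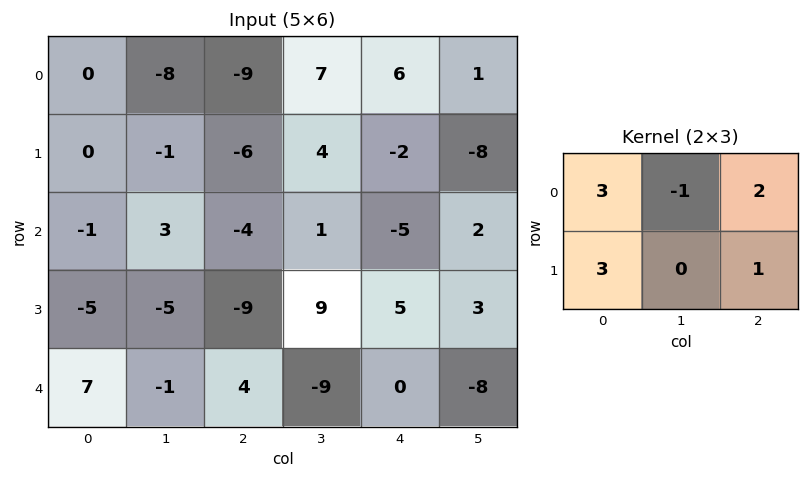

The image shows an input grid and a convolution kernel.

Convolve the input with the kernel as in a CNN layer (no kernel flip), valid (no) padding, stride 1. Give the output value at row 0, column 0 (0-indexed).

The receptive field on the input at this output position is [0 -8 -9 / 0 -1 -6]. Elementwise product with the kernel and sum: 0·3 + -8·-1 + -9·2 + 0·3 + -6·1.

-16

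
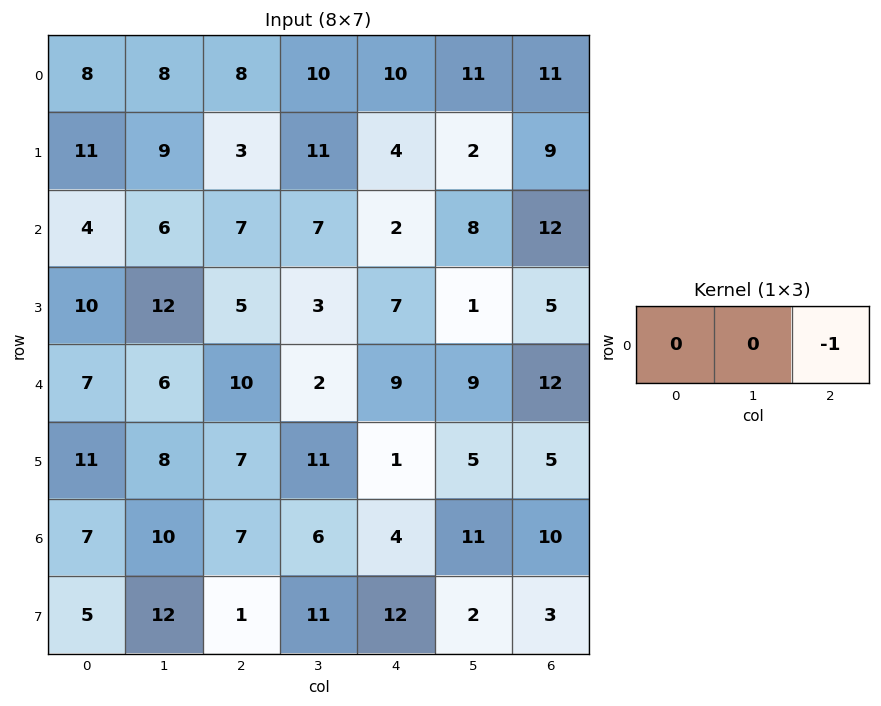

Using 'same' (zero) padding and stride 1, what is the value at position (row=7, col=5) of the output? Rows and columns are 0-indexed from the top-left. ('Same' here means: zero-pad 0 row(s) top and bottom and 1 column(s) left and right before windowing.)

The receptive field on the zero-padded input at this output position is [12 2 3]. Elementwise product with the kernel and sum: 3·-1.

-3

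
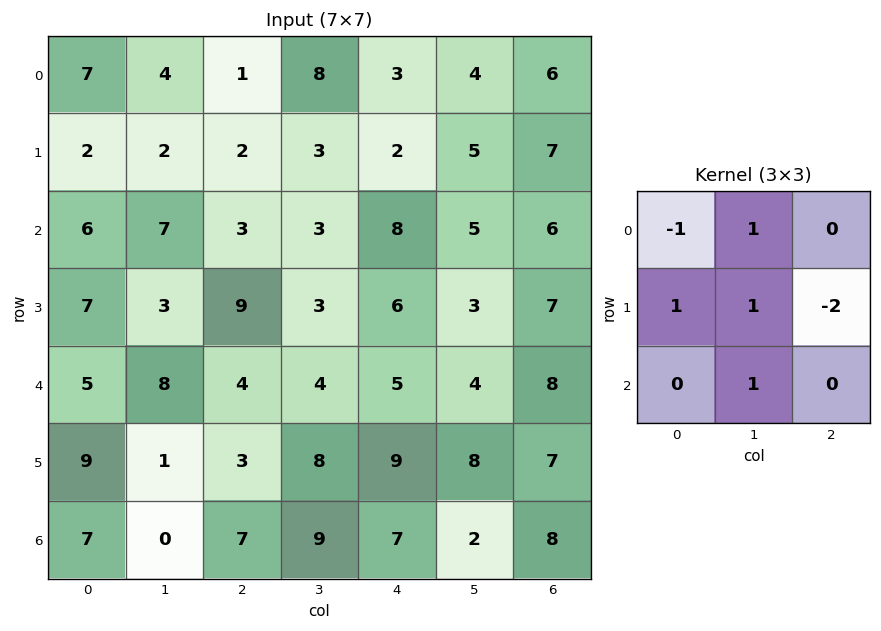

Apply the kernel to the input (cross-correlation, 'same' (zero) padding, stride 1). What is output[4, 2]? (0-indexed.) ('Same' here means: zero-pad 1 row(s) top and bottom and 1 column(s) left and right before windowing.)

The receptive field on the zero-padded input at this output position is [3 9 3 / 8 4 4 / 1 3 8]. Elementwise product with the kernel and sum: 3·-1 + 9·1 + 8·1 + 4·1 + 4·-2 + 3·1.

13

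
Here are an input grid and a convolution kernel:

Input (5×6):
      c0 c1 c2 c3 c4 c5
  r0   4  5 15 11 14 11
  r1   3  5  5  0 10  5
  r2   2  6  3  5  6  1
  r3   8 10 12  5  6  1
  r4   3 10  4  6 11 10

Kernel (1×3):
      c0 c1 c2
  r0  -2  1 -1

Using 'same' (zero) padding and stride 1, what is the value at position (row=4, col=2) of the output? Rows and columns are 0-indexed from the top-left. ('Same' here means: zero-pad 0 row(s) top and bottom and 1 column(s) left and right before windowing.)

The receptive field on the zero-padded input at this output position is [10 4 6]. Elementwise product with the kernel and sum: 10·-2 + 4·1 + 6·-1.

-22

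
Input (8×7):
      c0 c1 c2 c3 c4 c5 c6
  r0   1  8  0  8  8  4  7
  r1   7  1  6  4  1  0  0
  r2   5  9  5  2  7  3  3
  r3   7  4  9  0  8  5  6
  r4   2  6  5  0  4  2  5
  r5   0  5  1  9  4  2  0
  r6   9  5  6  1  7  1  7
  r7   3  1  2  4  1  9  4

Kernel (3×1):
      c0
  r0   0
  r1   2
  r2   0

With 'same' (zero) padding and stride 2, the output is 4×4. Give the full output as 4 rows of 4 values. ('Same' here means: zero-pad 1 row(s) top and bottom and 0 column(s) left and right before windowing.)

Output[0,0]: The receptive field on the zero-padded input at this output position is [0 / 1 / 7]. Elementwise product with the kernel and sum: 1·2.

2 0 16 14
10 10 14 6
4 10 8 10
18 12 14 14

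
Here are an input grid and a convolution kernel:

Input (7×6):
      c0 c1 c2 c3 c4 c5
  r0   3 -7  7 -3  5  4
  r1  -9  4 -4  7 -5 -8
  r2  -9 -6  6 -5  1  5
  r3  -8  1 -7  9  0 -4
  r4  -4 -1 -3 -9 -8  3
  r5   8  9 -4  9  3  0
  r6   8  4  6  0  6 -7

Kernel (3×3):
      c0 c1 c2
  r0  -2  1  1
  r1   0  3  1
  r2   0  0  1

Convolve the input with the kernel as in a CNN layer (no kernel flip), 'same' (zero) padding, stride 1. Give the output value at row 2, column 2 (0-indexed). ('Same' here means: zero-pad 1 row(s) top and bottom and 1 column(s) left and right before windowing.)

17

The receptive field on the zero-padded input at this output position is [4 -4 7 / -6 6 -5 / 1 -7 9]. Elementwise product with the kernel and sum: 4·-2 + -4·1 + 7·1 + 6·3 + -5·1 + 9·1.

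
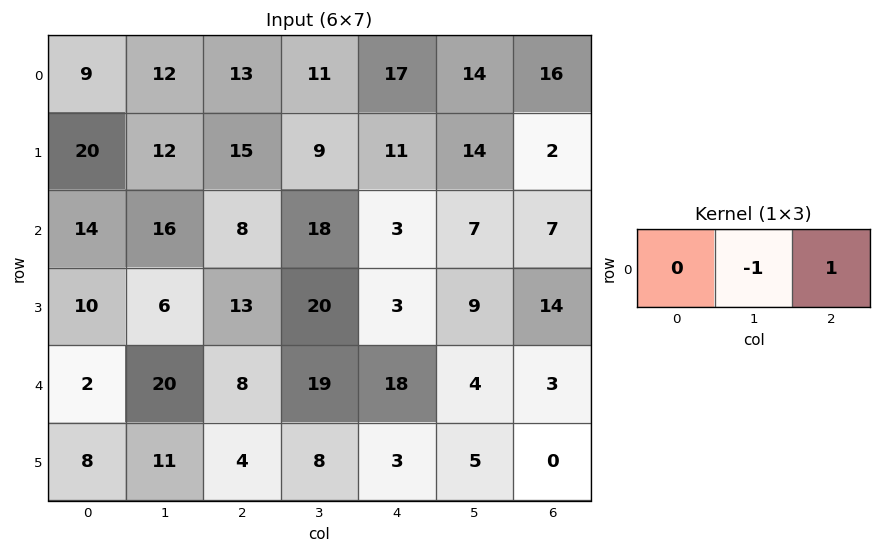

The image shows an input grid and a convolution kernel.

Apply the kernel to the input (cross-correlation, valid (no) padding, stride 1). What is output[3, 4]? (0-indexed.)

The receptive field on the input at this output position is [3 9 14]. Elementwise product with the kernel and sum: 9·-1 + 14·1.

5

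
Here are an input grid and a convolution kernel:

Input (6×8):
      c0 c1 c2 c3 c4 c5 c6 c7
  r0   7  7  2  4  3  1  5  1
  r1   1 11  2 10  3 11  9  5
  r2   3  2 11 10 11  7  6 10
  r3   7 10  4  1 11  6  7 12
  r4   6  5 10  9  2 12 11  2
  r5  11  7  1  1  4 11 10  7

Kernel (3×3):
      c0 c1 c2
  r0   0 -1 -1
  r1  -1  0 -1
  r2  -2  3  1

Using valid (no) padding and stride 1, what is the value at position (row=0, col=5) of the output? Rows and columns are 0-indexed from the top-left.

-8

The receptive field on the input at this output position is [1 5 1 / 11 9 5 / 7 6 10]. Elementwise product with the kernel and sum: 5·-1 + 1·-1 + 11·-1 + 5·-1 + 7·-2 + 6·3 + 10·1.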